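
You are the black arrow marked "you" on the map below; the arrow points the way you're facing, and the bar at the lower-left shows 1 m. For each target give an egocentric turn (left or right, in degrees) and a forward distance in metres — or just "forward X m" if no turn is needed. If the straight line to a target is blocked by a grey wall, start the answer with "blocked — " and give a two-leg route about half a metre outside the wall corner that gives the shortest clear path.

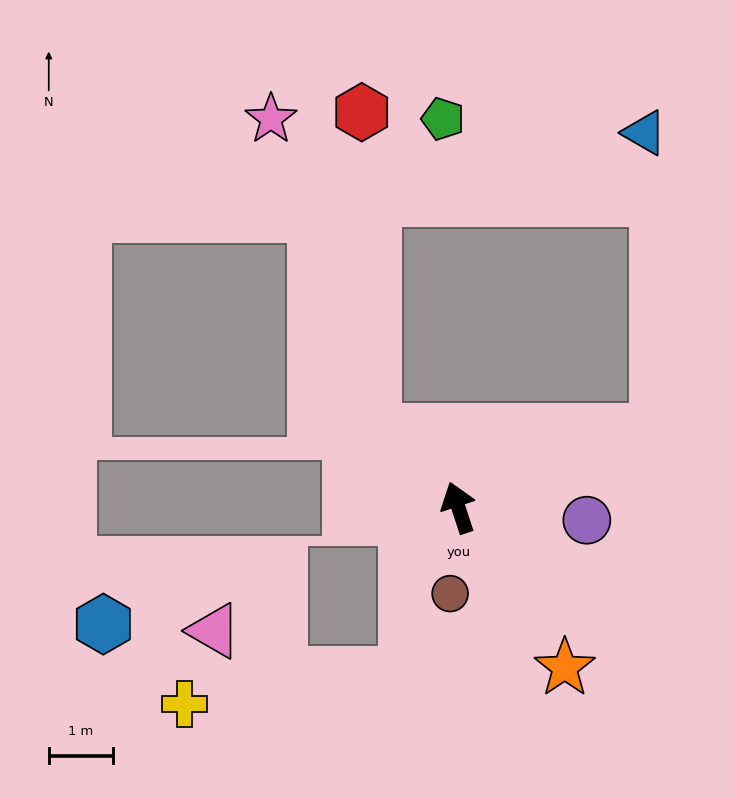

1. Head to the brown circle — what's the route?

turn left 156°, forward 1.4 m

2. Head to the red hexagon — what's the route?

blocked — turn left 30°, forward 1.8 m, then turn right 46°, forward 5.0 m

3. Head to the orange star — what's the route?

turn right 165°, forward 3.0 m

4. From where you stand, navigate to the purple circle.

turn right 114°, forward 2.0 m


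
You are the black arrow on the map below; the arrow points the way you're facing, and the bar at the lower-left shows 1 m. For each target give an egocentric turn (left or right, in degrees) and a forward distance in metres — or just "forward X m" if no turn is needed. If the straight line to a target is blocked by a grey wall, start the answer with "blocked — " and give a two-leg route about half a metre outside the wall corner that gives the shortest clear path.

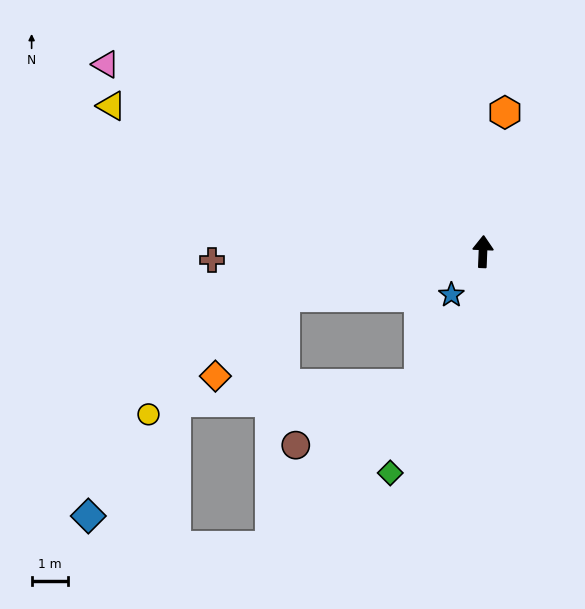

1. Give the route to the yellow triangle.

turn left 71°, forward 11.0 m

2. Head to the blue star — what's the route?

turn left 146°, forward 1.5 m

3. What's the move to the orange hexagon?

turn right 7°, forward 3.9 m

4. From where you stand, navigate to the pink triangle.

turn left 66°, forward 11.6 m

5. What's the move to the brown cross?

turn left 94°, forward 7.5 m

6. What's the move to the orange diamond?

blocked — turn left 105°, forward 5.6 m, then turn left 36°, forward 2.9 m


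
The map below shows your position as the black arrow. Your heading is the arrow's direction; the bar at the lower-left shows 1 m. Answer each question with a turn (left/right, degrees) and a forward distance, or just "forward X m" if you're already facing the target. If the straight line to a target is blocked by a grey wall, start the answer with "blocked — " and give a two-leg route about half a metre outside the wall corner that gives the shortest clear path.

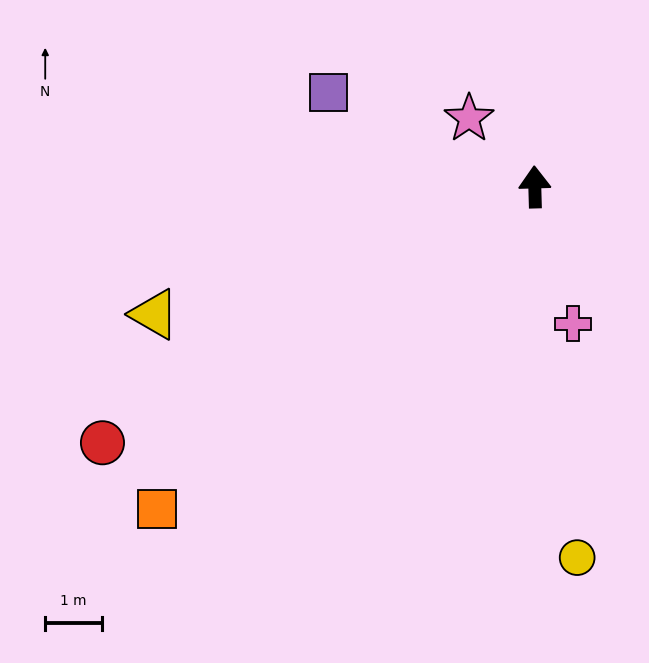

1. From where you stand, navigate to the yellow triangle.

turn left 107°, forward 7.0 m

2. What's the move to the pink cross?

turn right 166°, forward 2.5 m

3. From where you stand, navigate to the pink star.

turn left 42°, forward 1.7 m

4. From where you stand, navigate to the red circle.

turn left 119°, forward 8.8 m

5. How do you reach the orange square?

turn left 129°, forward 8.7 m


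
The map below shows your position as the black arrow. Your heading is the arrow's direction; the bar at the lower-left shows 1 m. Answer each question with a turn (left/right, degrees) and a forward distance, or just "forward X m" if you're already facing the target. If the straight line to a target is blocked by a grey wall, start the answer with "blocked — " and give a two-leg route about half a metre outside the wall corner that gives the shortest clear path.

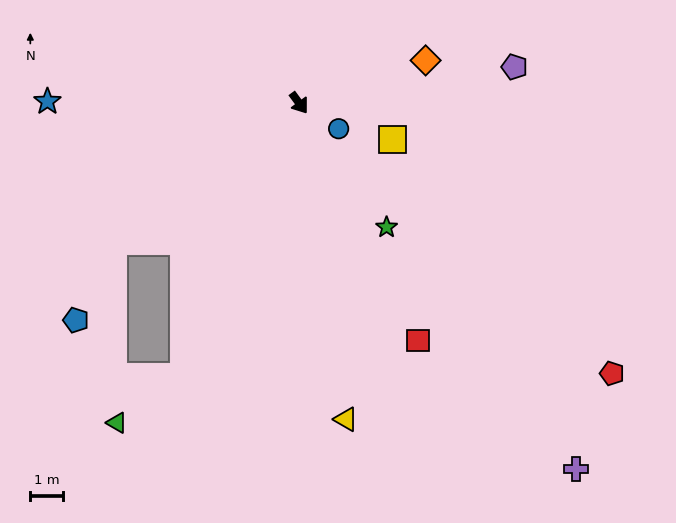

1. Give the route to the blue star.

turn right 127°, forward 7.6 m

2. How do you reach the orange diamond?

turn left 72°, forward 4.1 m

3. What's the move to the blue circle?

turn left 21°, forward 1.4 m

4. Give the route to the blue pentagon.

blocked — turn right 89°, forward 7.0 m, then turn left 27°, forward 2.6 m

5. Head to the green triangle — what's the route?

blocked — turn right 59°, forward 9.0 m, then turn right 33°, forward 2.5 m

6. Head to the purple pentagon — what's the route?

turn left 63°, forward 6.6 m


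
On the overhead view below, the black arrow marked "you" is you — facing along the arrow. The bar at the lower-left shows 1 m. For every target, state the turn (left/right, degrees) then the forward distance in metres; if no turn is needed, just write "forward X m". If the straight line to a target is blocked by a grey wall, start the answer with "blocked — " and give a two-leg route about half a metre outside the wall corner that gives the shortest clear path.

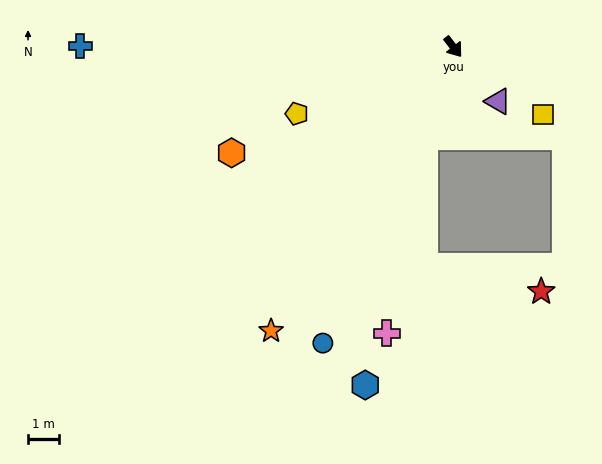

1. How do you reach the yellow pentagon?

turn right 105°, forward 5.5 m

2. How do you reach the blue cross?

turn right 128°, forward 12.1 m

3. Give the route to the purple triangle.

forward 2.3 m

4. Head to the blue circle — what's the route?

turn right 61°, forward 10.5 m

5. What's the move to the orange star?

turn right 70°, forward 10.9 m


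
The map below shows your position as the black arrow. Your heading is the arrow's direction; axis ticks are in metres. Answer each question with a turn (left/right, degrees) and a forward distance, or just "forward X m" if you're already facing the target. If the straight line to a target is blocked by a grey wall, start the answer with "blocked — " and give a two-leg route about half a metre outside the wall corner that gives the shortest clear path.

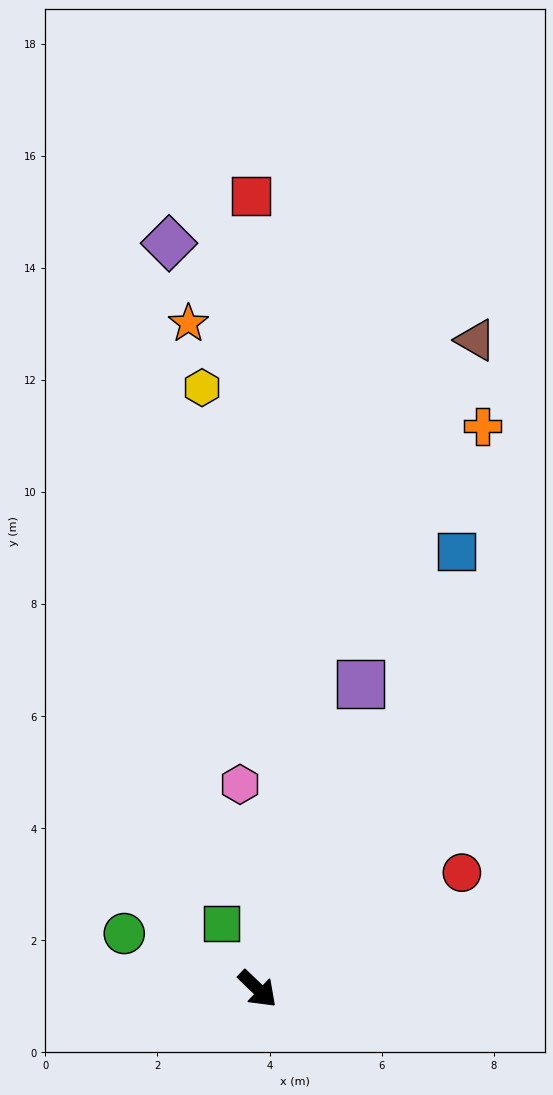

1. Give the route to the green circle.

turn right 159°, forward 2.6 m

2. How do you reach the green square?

turn left 163°, forward 1.3 m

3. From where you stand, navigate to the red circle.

turn left 73°, forward 4.2 m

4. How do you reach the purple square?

turn left 115°, forward 5.7 m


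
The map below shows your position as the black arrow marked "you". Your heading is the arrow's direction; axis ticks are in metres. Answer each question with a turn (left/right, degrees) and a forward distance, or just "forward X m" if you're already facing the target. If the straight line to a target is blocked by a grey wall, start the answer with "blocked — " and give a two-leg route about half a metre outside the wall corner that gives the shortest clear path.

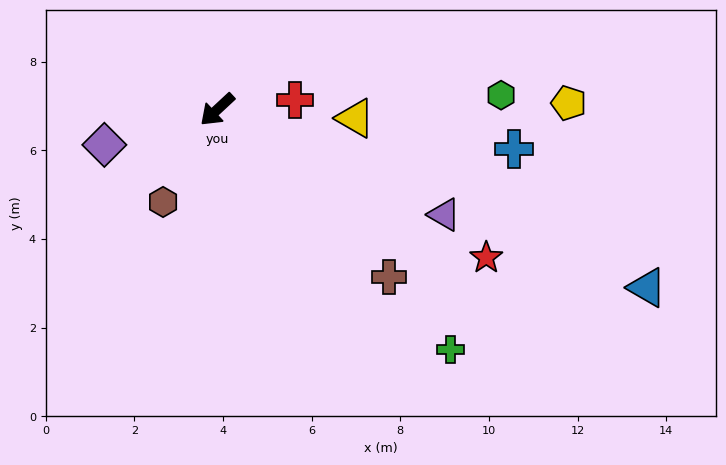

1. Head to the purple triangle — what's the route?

turn left 112°, forward 5.6 m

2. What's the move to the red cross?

turn left 144°, forward 1.8 m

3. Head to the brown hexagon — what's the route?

turn left 17°, forward 2.4 m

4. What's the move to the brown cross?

turn left 93°, forward 5.4 m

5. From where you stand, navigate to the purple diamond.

turn right 26°, forward 2.7 m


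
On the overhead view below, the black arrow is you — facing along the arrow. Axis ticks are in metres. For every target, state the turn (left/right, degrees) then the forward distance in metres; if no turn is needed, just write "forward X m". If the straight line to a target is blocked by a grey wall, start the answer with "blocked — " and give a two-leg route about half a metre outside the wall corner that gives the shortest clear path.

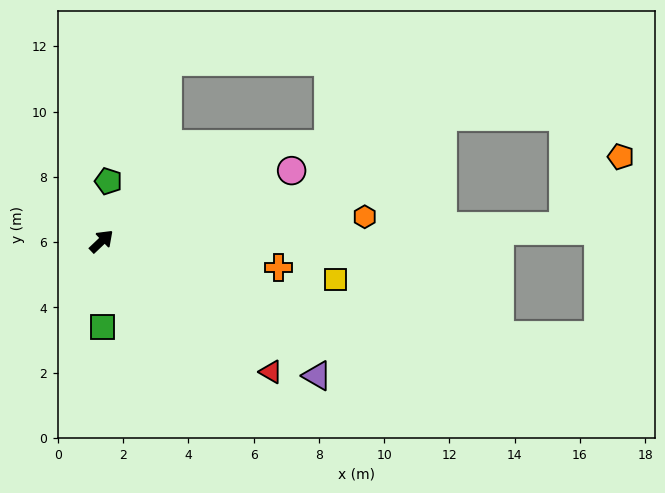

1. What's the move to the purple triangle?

turn right 75°, forward 7.8 m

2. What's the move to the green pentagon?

turn left 40°, forward 1.9 m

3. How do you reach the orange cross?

turn right 52°, forward 5.5 m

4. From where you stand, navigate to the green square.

turn right 133°, forward 2.6 m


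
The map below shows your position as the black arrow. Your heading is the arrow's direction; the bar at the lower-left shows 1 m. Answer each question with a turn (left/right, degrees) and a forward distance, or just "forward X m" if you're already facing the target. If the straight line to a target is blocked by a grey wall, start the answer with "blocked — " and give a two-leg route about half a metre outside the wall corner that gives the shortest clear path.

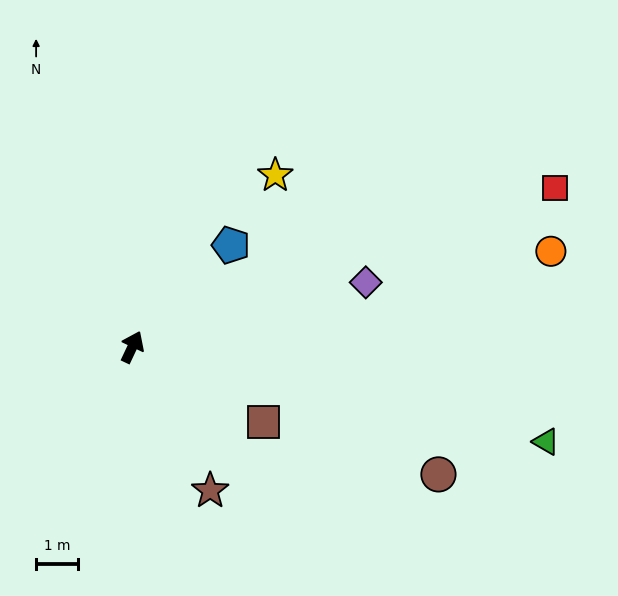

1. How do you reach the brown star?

turn right 126°, forward 3.9 m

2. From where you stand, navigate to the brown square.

turn right 95°, forward 3.6 m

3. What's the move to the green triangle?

turn right 78°, forward 10.1 m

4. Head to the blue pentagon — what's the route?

turn right 19°, forward 3.4 m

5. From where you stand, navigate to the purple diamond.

turn right 49°, forward 5.8 m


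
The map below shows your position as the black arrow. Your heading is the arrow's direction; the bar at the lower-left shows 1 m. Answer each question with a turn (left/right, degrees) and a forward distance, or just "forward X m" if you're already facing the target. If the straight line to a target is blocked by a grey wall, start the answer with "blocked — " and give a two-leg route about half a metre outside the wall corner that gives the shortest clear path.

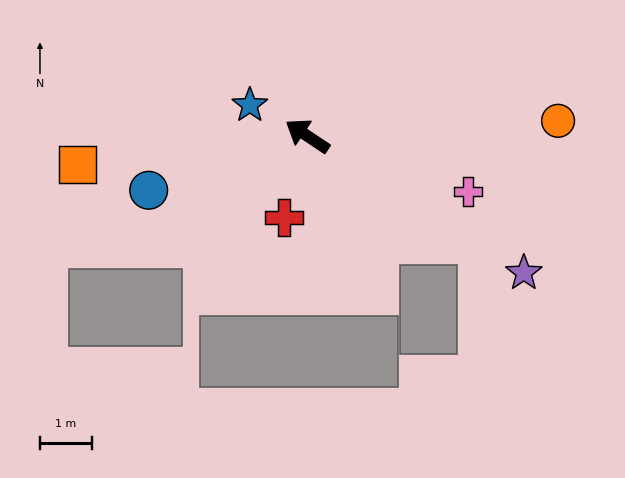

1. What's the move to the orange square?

turn left 41°, forward 4.5 m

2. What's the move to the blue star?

turn left 5°, forward 1.3 m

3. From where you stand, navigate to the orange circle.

turn right 143°, forward 4.8 m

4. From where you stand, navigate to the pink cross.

turn right 165°, forward 3.3 m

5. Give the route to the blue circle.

turn left 53°, forward 3.2 m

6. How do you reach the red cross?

turn left 108°, forward 1.6 m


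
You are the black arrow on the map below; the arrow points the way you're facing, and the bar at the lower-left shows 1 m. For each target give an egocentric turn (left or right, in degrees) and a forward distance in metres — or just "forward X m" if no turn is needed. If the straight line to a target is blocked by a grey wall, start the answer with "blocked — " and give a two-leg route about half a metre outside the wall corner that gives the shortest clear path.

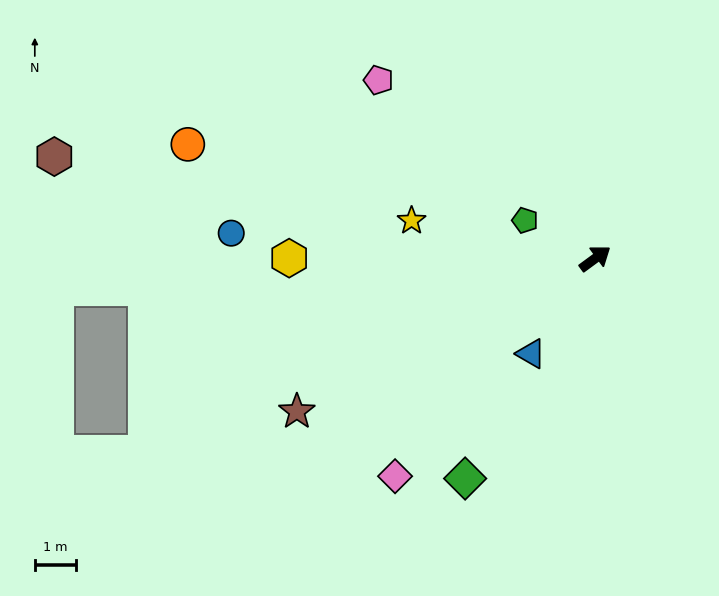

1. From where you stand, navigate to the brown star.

turn left 171°, forward 8.2 m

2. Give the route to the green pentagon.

turn left 115°, forward 1.9 m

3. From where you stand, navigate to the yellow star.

turn left 132°, forward 4.6 m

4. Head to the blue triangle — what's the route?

turn right 160°, forward 2.8 m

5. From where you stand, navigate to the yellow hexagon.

turn left 144°, forward 7.5 m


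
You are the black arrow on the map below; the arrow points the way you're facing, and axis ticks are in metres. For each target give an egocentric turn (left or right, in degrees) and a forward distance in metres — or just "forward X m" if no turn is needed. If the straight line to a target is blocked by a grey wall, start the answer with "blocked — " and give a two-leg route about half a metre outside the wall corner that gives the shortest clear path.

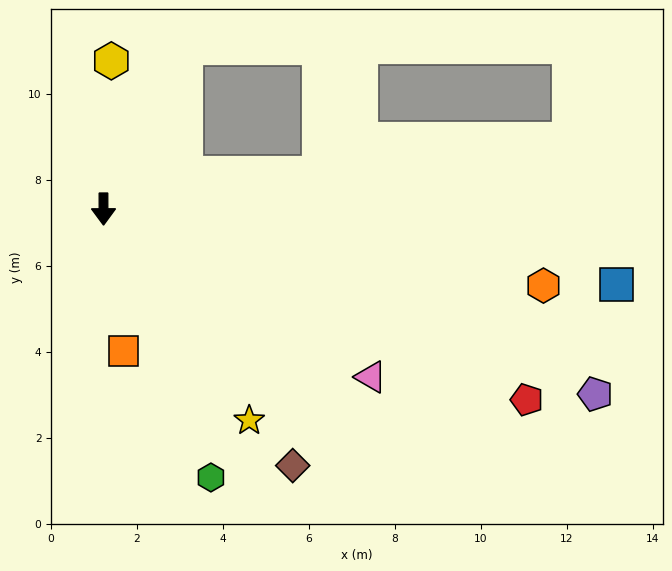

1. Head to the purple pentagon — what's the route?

turn left 69°, forward 12.2 m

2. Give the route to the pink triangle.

turn left 58°, forward 7.3 m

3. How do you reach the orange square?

turn left 8°, forward 3.3 m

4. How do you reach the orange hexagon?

turn left 80°, forward 10.4 m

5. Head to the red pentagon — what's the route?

turn left 66°, forward 10.8 m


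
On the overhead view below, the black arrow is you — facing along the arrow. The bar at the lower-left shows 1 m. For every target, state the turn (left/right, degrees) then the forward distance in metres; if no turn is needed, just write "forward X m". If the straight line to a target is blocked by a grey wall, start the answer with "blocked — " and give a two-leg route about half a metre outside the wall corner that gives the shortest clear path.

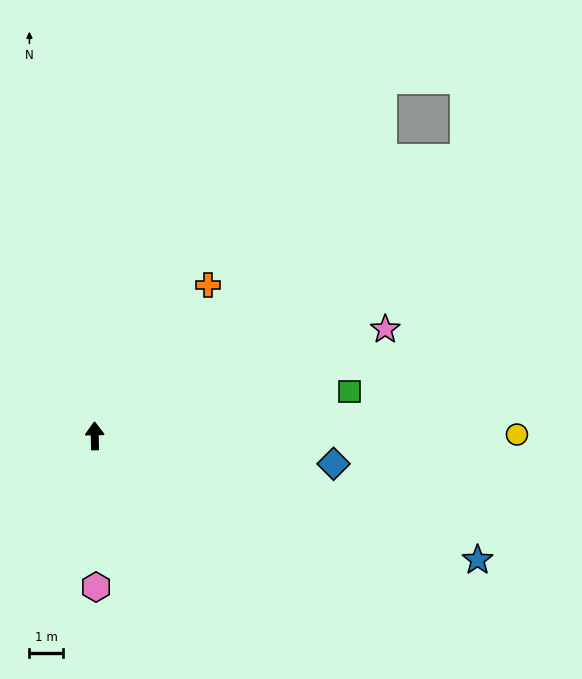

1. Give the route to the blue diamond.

turn right 98°, forward 7.3 m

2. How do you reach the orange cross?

turn right 38°, forward 5.7 m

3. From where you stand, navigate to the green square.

turn right 81°, forward 7.8 m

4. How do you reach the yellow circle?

turn right 91°, forward 12.7 m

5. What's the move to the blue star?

turn right 109°, forward 12.2 m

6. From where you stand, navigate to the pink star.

turn right 71°, forward 9.3 m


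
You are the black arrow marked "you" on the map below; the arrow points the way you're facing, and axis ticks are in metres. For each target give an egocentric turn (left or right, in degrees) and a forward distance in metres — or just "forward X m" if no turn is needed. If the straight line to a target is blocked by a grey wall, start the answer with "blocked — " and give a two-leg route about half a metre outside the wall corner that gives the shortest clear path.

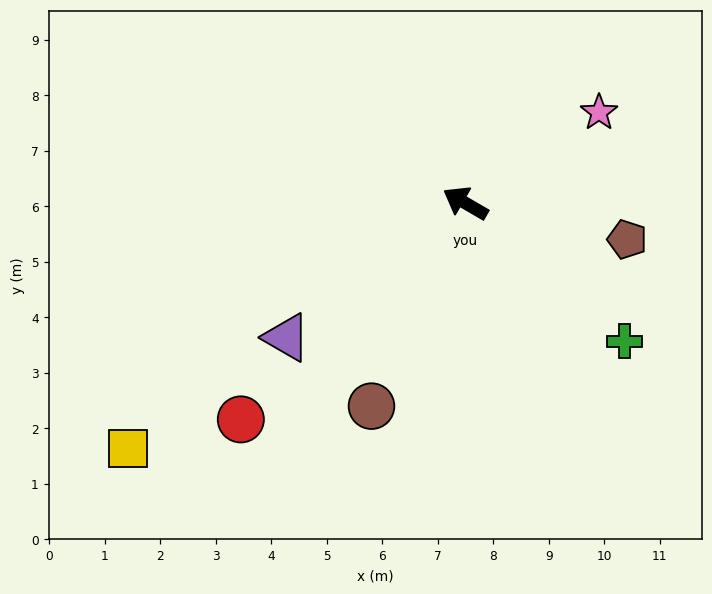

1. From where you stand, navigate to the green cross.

turn left 169°, forward 3.8 m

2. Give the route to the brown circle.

turn left 95°, forward 4.0 m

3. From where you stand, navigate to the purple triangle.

turn left 67°, forward 4.0 m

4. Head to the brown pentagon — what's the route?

turn right 163°, forward 3.0 m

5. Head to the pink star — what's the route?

turn right 116°, forward 2.9 m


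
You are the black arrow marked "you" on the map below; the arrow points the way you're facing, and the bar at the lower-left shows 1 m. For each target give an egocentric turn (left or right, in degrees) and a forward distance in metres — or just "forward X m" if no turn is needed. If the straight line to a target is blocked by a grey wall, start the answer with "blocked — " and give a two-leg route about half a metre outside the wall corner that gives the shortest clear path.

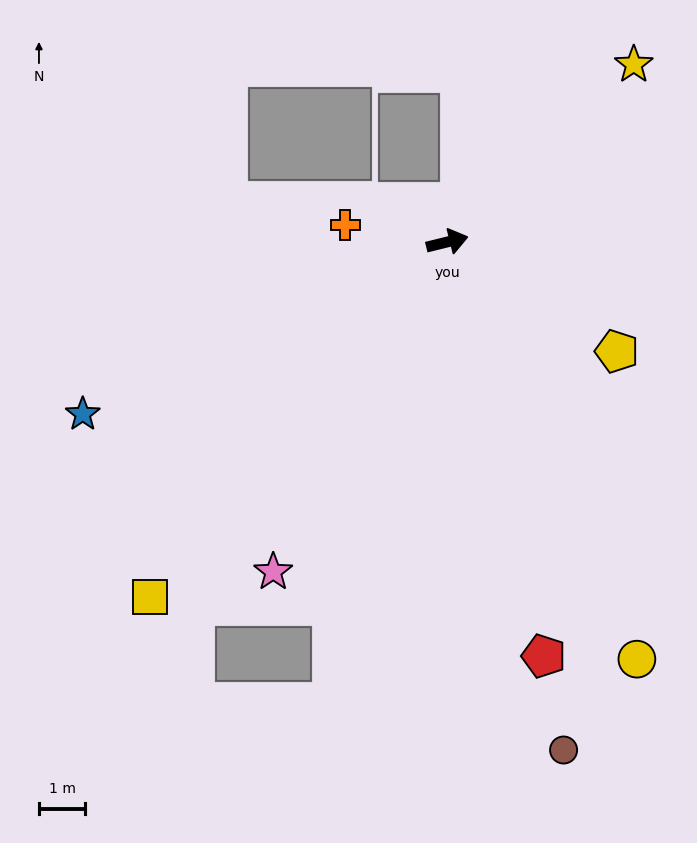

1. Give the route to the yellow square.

turn right 144°, forward 10.0 m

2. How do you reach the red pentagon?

turn right 91°, forward 9.2 m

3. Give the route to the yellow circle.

turn right 79°, forward 9.9 m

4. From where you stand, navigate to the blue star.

turn right 169°, forward 8.7 m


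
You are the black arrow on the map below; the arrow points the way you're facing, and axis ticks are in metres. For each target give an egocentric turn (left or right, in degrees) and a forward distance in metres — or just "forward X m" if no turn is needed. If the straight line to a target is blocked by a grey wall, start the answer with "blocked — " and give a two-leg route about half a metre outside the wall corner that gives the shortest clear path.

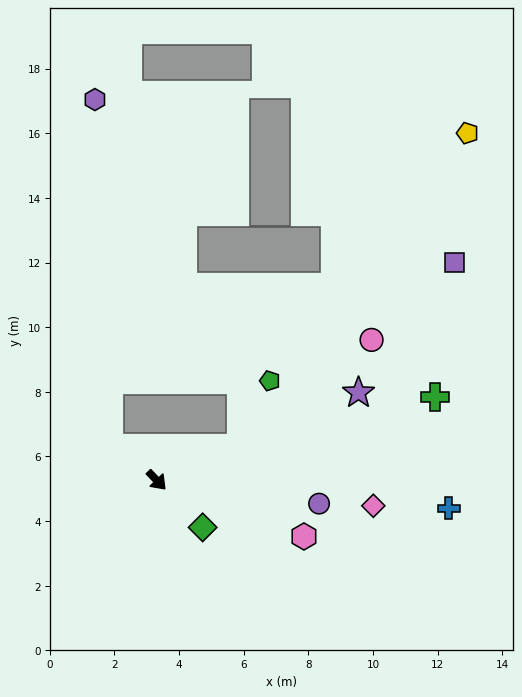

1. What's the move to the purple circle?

turn left 38°, forward 5.1 m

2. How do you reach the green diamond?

forward 2.0 m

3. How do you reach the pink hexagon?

turn left 25°, forward 4.9 m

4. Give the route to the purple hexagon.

blocked — turn right 169°, forward 1.8 m, then turn right 52°, forward 10.8 m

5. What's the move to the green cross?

turn left 63°, forward 9.0 m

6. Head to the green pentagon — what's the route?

blocked — turn left 68°, forward 2.8 m, then turn left 44°, forward 2.2 m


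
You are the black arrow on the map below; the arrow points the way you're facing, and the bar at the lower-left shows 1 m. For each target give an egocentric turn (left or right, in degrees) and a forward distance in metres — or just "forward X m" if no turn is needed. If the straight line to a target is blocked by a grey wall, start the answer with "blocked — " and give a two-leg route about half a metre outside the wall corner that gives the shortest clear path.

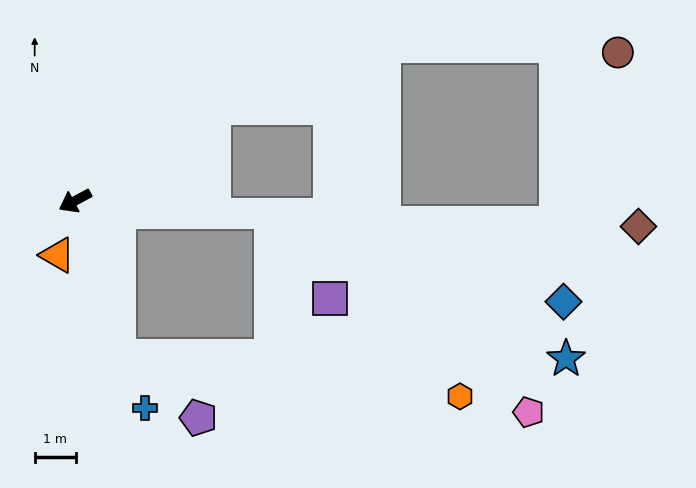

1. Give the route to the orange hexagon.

blocked — turn left 77°, forward 3.9 m, then turn left 68°, forward 8.4 m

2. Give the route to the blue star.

blocked — turn left 77°, forward 3.9 m, then turn left 74°, forward 10.9 m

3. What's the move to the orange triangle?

turn left 44°, forward 1.4 m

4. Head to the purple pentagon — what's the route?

blocked — turn left 77°, forward 3.9 m, then turn left 37°, forward 2.4 m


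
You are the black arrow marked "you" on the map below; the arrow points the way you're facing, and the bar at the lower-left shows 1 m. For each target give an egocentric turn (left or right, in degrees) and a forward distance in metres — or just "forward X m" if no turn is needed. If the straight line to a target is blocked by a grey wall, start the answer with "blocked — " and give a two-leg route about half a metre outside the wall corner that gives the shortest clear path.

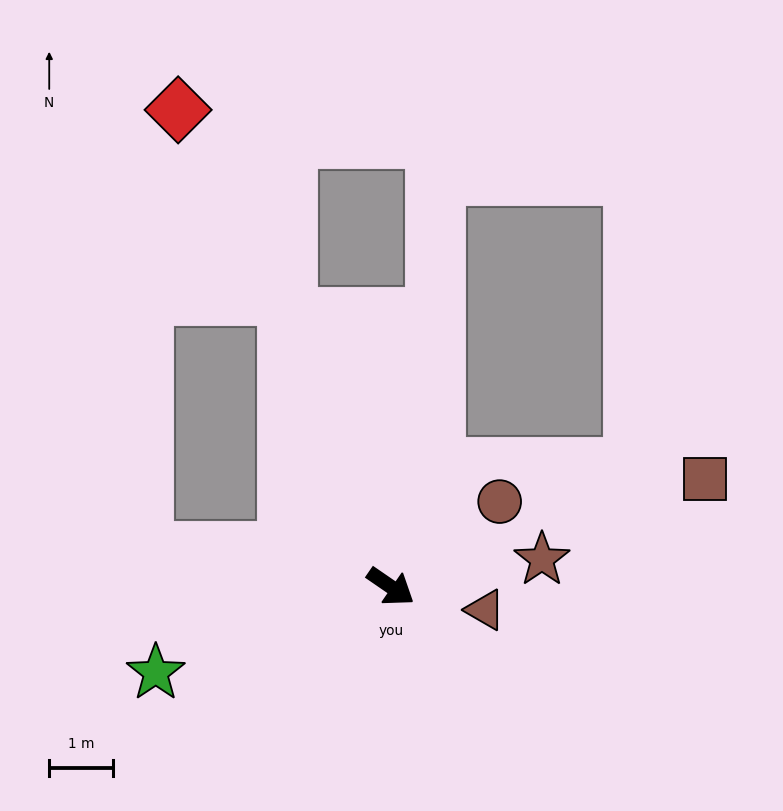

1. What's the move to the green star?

turn right 125°, forward 3.9 m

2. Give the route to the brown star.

turn left 45°, forward 2.4 m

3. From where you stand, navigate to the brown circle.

turn left 73°, forward 2.2 m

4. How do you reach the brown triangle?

turn left 21°, forward 1.5 m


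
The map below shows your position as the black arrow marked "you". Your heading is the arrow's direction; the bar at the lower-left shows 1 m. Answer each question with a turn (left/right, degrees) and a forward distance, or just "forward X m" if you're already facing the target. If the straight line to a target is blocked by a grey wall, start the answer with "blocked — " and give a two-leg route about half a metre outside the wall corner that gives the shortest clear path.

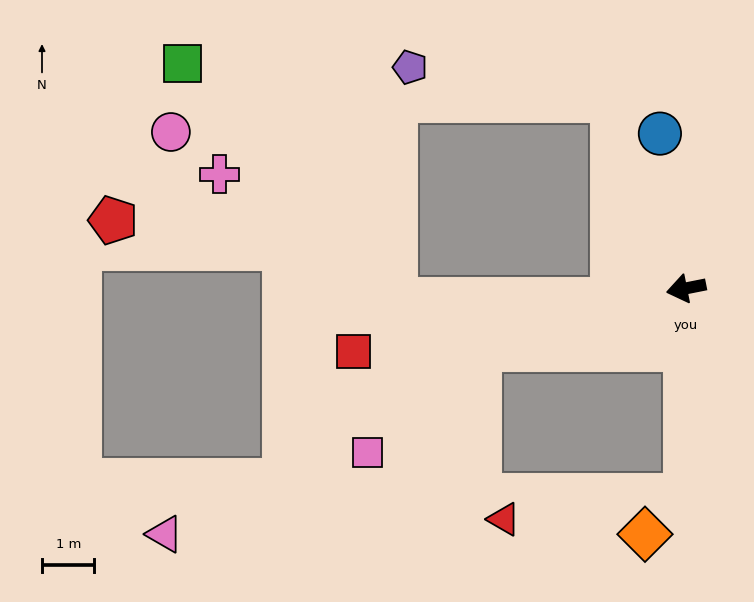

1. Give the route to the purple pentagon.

blocked — turn right 80°, forward 3.9 m, then turn left 59°, forward 3.9 m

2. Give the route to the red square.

forward 6.5 m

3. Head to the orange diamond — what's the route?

blocked — turn left 79°, forward 4.0 m, then turn right 47°, forward 1.1 m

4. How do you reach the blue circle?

turn right 92°, forward 3.0 m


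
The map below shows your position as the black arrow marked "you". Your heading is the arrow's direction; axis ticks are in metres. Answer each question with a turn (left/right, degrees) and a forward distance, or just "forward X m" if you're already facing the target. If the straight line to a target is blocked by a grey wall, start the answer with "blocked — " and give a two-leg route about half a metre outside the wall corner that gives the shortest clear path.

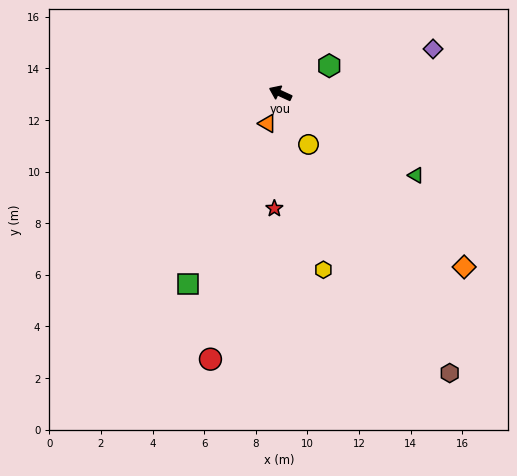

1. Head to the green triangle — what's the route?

turn left 174°, forward 6.1 m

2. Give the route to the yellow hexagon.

turn left 128°, forward 7.0 m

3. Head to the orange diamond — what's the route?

turn left 161°, forward 9.8 m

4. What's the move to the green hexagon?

turn right 126°, forward 2.2 m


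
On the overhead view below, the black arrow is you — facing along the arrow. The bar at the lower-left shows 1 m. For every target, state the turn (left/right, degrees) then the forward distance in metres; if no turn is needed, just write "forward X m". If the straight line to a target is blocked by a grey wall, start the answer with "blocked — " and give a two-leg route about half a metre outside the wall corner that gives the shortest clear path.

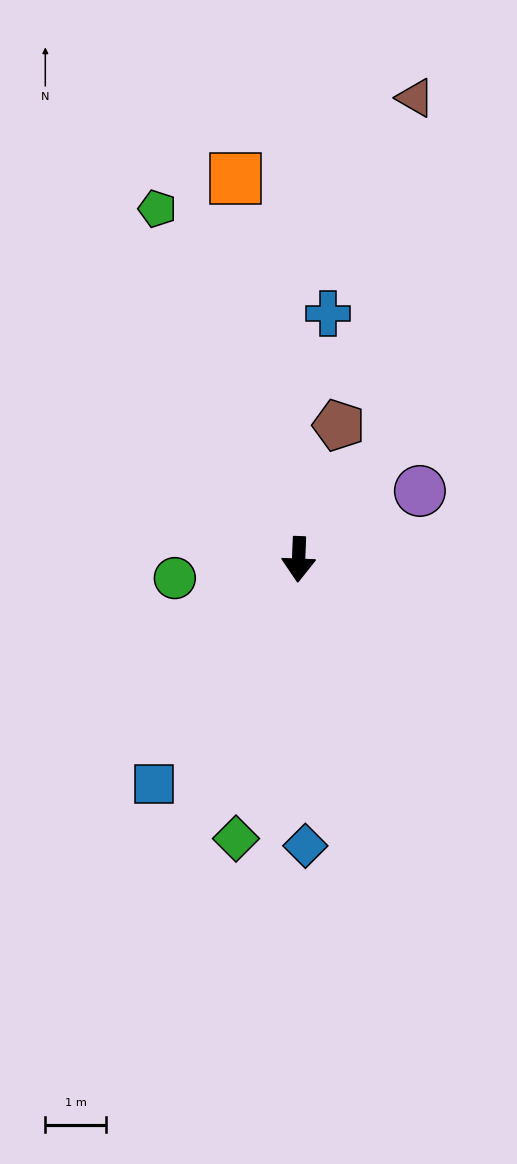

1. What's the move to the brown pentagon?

turn left 166°, forward 2.3 m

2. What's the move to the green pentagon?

turn right 156°, forward 6.3 m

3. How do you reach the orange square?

turn right 168°, forward 6.4 m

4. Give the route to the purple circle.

turn left 122°, forward 2.3 m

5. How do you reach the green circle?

turn right 79°, forward 2.1 m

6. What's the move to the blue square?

turn right 31°, forward 4.4 m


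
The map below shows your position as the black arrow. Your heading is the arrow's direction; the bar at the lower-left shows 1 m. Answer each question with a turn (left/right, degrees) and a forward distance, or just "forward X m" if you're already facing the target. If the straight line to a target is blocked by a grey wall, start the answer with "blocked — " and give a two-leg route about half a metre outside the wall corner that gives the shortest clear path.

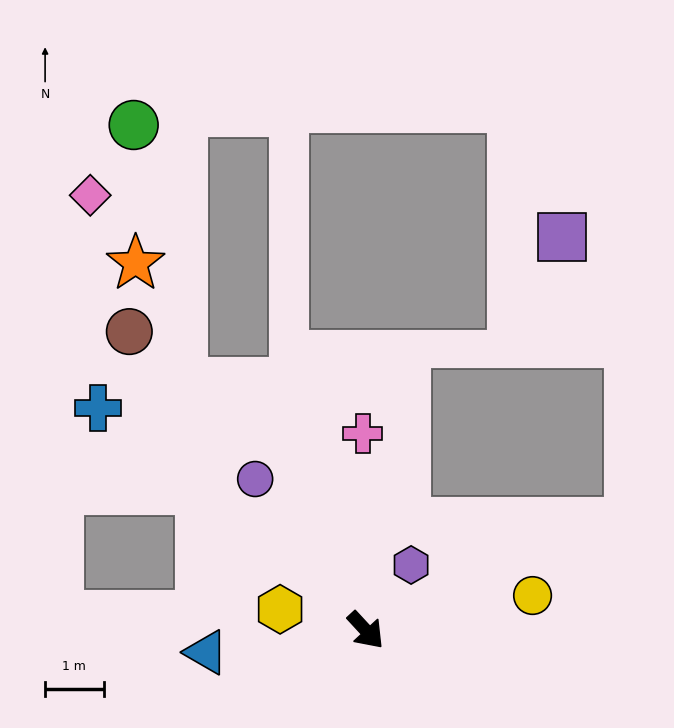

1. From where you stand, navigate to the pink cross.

turn left 138°, forward 3.4 m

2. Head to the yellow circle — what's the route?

turn left 59°, forward 2.9 m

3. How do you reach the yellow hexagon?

turn right 147°, forward 1.5 m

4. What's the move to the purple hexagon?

turn left 103°, forward 1.4 m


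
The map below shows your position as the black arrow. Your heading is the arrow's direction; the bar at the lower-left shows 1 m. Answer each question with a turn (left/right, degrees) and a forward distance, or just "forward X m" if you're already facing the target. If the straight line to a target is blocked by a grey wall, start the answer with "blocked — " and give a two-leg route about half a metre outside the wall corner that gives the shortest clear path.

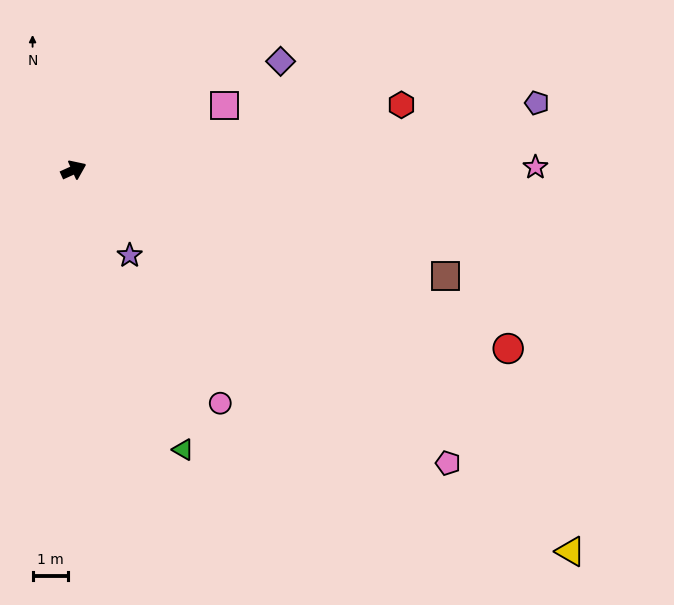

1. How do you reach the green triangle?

turn right 93°, forward 8.4 m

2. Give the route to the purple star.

turn right 81°, forward 2.9 m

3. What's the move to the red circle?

turn right 47°, forward 13.1 m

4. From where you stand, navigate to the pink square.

forward 4.6 m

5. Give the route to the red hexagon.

turn right 13°, forward 9.3 m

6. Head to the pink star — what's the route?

turn right 24°, forward 12.9 m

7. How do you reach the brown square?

turn right 40°, forward 10.8 m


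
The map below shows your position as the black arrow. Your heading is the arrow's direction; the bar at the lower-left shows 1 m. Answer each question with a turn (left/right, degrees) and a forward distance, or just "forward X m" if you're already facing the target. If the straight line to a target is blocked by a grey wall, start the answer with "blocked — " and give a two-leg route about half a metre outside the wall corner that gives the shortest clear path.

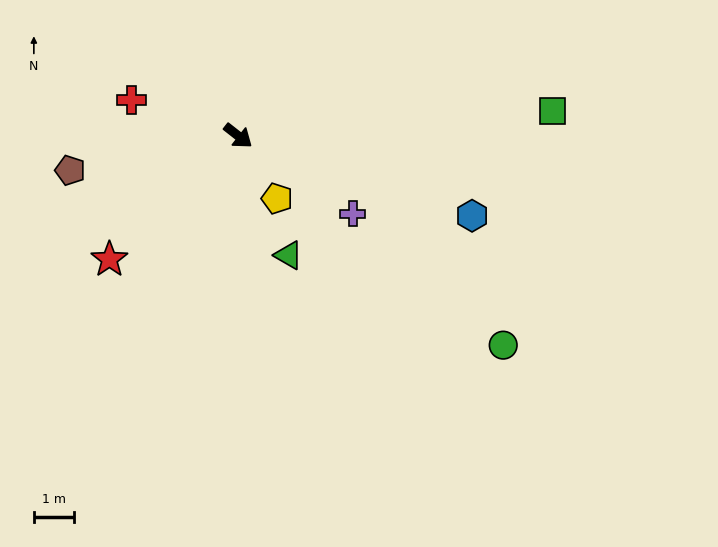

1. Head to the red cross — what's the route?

turn right 160°, forward 2.8 m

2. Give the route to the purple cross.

turn left 4°, forward 3.5 m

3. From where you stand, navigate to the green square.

turn left 43°, forward 7.9 m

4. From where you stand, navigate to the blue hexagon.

turn left 19°, forward 6.2 m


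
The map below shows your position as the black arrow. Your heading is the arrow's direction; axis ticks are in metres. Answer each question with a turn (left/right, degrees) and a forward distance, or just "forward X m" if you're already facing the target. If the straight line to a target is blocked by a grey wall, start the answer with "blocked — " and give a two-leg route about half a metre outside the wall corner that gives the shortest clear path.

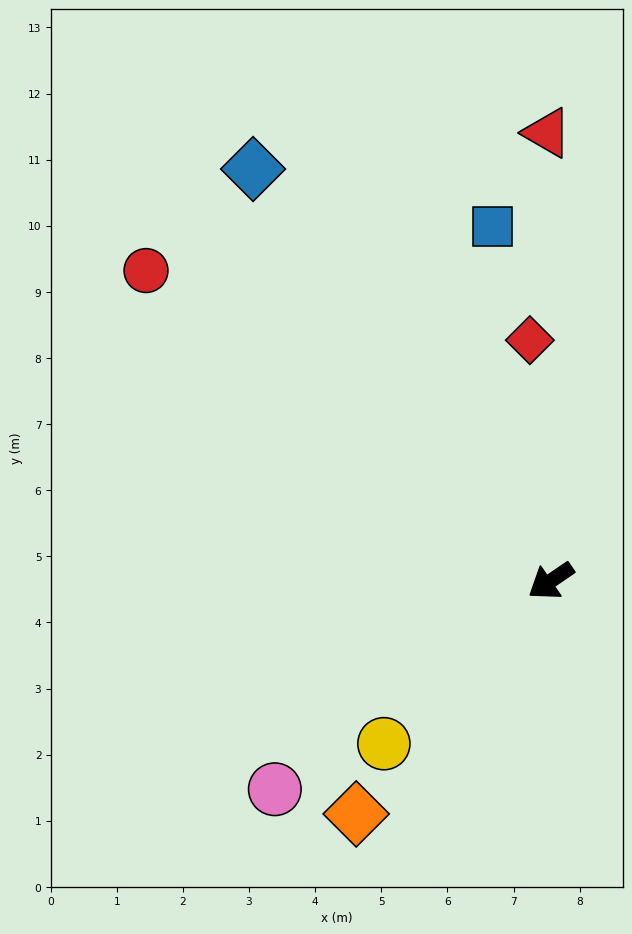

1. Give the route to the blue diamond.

turn right 89°, forward 7.7 m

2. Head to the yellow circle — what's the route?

turn left 10°, forward 3.5 m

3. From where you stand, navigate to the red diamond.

turn right 119°, forward 3.7 m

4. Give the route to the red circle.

turn right 72°, forward 7.7 m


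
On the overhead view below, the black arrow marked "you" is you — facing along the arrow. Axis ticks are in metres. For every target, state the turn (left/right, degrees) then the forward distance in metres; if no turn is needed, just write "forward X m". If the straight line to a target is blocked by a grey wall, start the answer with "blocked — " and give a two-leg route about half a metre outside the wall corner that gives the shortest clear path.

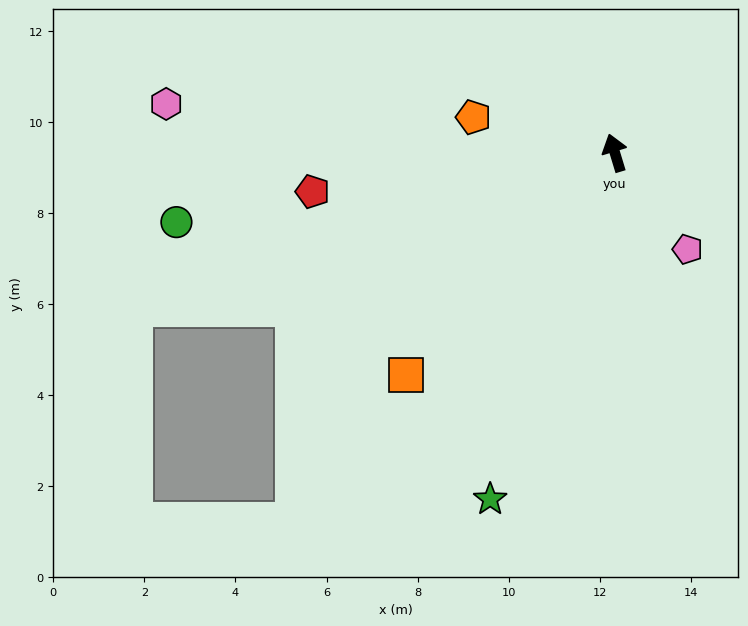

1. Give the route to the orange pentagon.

turn left 59°, forward 3.2 m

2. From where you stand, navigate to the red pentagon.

turn left 80°, forward 6.7 m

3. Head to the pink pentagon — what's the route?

turn right 160°, forward 2.7 m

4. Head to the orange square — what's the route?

turn left 120°, forward 6.7 m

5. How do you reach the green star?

turn left 143°, forward 8.1 m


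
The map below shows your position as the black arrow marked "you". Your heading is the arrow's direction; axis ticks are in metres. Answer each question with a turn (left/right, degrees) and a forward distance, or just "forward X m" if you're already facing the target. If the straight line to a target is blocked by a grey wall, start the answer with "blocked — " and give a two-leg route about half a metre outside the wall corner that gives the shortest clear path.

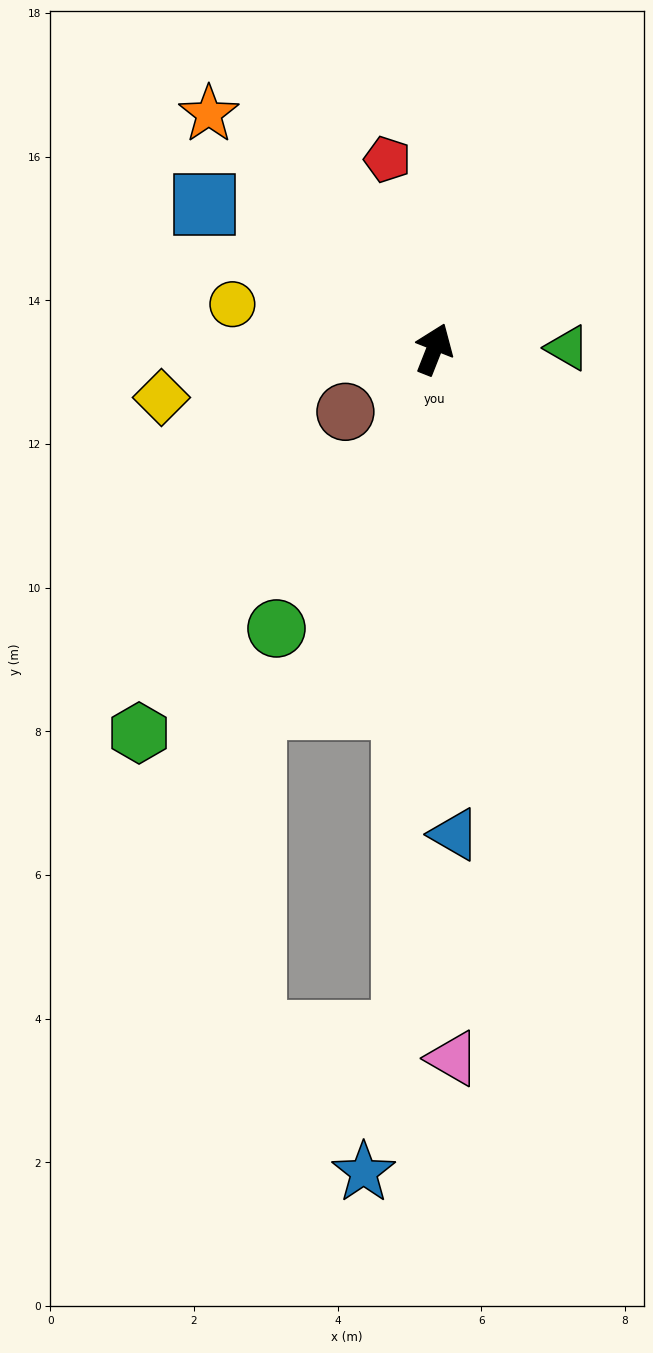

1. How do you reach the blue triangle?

turn right 156°, forward 6.8 m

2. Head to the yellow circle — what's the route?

turn left 99°, forward 2.9 m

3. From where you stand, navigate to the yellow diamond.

turn left 122°, forward 3.9 m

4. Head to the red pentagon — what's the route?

turn left 35°, forward 2.7 m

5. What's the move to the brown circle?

turn left 147°, forward 1.5 m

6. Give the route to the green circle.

turn left 172°, forward 4.5 m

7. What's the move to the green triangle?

turn right 68°, forward 1.9 m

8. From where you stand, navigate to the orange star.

turn left 65°, forward 4.5 m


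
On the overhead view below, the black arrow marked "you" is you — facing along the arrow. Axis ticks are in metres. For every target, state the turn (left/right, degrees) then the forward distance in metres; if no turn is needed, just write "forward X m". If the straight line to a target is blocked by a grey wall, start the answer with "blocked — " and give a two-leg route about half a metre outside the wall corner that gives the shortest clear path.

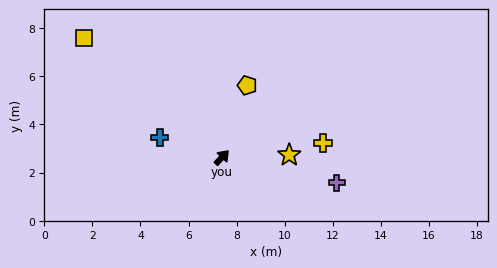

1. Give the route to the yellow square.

turn left 93°, forward 7.6 m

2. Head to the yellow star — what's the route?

turn right 45°, forward 2.8 m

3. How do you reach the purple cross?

turn right 59°, forward 4.9 m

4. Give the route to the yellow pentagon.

turn left 24°, forward 3.2 m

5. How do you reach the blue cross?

turn left 116°, forward 2.7 m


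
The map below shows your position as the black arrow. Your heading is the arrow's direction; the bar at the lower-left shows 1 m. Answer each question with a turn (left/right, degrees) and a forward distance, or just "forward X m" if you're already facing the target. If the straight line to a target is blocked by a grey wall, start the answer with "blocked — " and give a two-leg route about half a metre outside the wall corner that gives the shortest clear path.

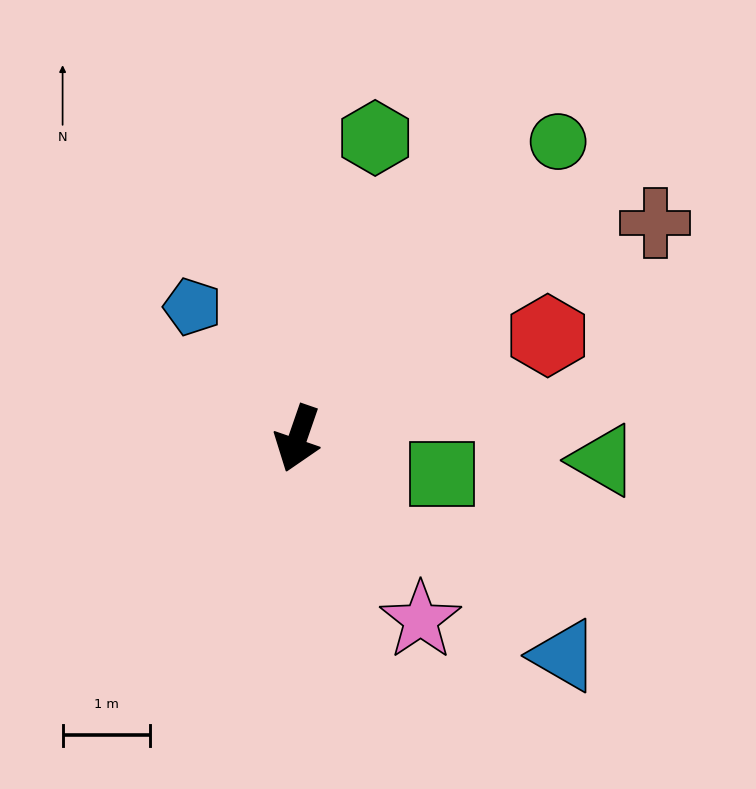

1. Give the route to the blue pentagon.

turn right 122°, forward 1.9 m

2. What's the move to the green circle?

turn left 158°, forward 4.5 m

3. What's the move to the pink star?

turn left 53°, forward 2.5 m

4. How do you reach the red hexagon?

turn left 131°, forward 3.1 m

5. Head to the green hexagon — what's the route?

turn right 175°, forward 3.6 m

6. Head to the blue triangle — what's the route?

turn left 70°, forward 3.9 m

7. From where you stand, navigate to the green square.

turn left 95°, forward 1.7 m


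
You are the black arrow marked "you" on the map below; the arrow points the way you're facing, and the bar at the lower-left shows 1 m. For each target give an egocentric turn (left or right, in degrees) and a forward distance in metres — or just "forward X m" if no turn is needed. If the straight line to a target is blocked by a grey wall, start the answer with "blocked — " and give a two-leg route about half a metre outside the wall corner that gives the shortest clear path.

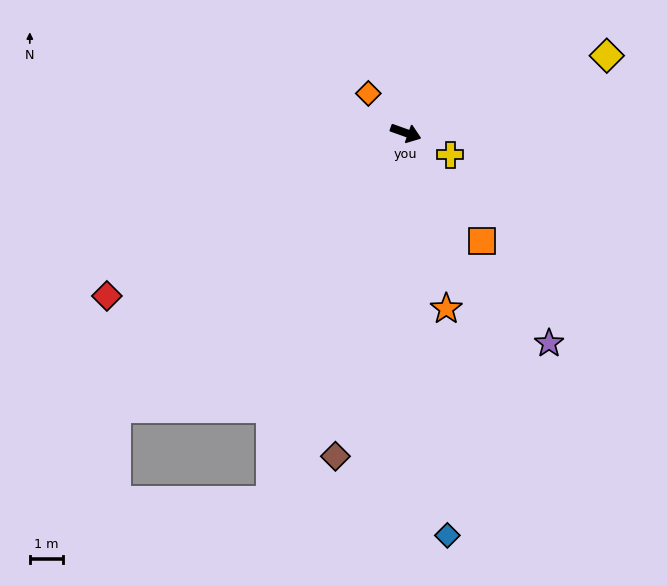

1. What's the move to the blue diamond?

turn right 64°, forward 12.4 m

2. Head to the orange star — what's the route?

turn right 57°, forward 5.5 m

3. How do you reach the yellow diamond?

turn left 41°, forward 6.6 m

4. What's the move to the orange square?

turn right 35°, forward 4.1 m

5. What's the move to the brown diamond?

turn right 83°, forward 10.1 m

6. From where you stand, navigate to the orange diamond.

turn left 153°, forward 1.7 m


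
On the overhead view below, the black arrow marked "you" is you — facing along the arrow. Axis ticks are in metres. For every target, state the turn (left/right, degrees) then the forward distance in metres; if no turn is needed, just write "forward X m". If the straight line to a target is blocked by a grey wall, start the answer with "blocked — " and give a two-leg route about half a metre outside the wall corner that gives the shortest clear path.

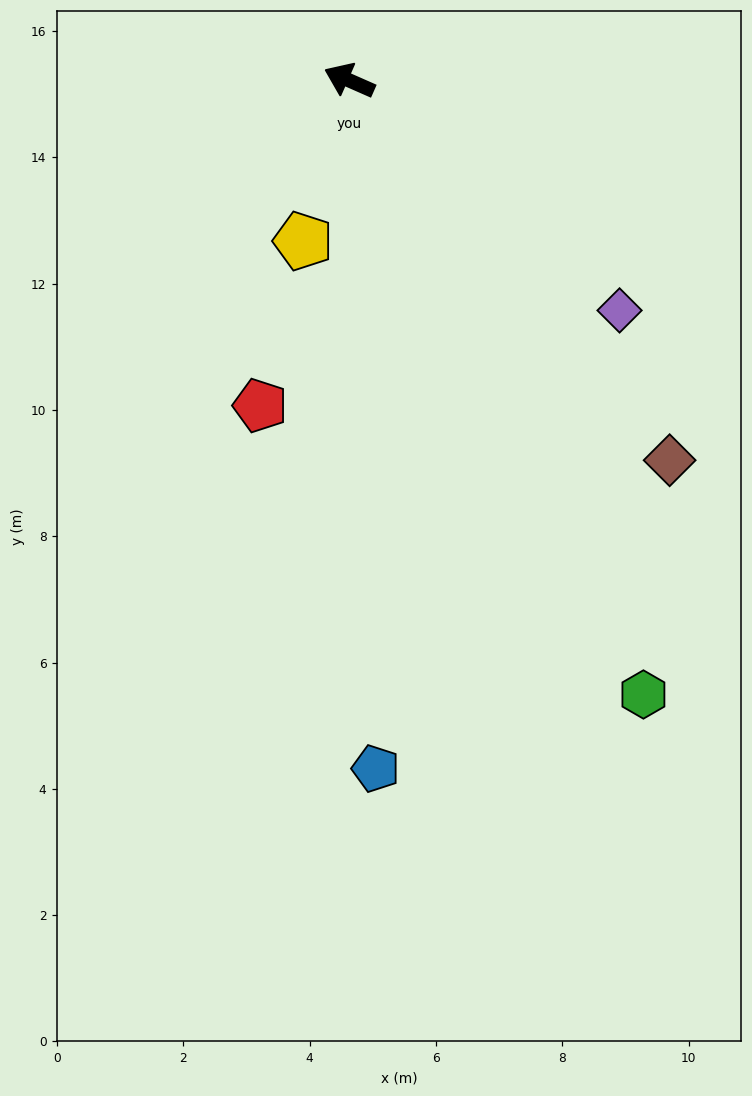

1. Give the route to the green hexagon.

turn left 139°, forward 10.8 m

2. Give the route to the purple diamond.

turn left 163°, forward 5.6 m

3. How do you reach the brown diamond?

turn left 154°, forward 7.9 m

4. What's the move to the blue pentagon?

turn left 116°, forward 10.9 m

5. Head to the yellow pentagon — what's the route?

turn left 98°, forward 2.6 m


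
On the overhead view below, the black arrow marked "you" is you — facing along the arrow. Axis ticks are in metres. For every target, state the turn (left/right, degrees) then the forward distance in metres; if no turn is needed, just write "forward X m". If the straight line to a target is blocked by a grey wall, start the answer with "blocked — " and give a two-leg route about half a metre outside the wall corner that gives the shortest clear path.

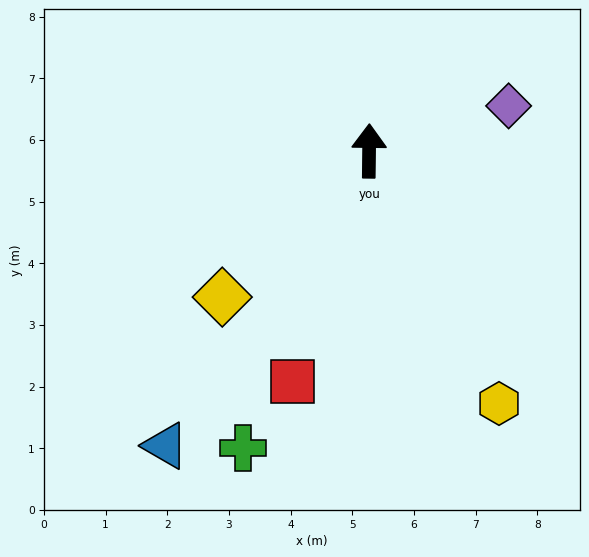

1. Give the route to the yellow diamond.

turn left 136°, forward 3.4 m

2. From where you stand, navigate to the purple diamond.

turn right 71°, forward 2.4 m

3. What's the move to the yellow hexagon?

turn right 152°, forward 4.6 m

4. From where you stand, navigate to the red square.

turn left 162°, forward 3.9 m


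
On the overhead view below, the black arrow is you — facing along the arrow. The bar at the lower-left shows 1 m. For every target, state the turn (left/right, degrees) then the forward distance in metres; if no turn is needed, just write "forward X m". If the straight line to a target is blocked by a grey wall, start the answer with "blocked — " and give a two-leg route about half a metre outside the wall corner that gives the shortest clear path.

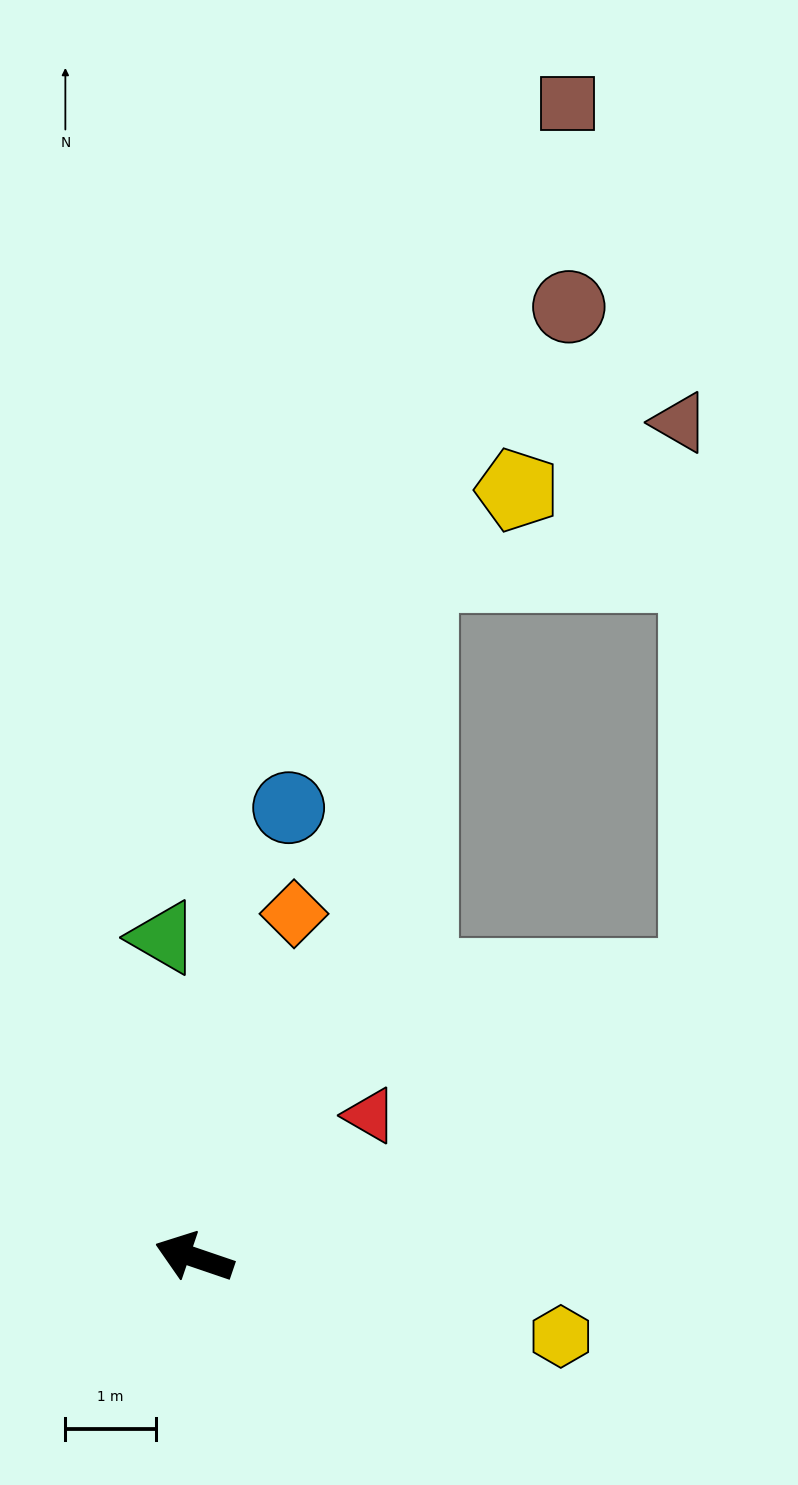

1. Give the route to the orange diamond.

turn right 87°, forward 3.9 m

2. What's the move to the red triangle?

turn right 122°, forward 2.5 m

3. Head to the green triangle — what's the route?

turn right 66°, forward 3.5 m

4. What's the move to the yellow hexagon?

turn right 173°, forward 4.1 m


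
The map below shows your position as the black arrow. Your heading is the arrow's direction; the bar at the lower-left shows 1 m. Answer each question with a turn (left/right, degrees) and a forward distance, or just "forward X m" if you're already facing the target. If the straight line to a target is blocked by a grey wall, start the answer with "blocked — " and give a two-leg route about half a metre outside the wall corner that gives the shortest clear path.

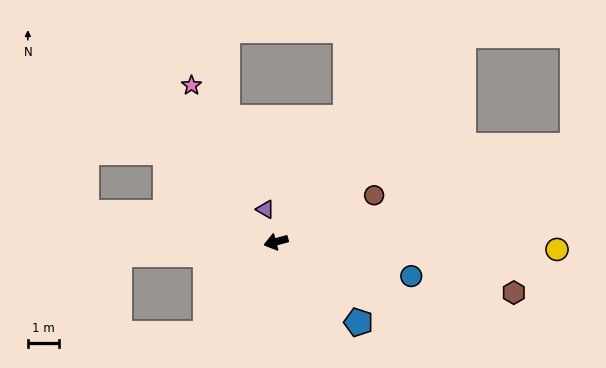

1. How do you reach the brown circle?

turn right 170°, forward 3.5 m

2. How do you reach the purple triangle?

turn right 87°, forward 1.1 m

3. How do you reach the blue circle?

turn left 151°, forward 4.5 m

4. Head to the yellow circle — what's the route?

turn left 163°, forward 9.1 m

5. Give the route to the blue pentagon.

turn left 121°, forward 3.7 m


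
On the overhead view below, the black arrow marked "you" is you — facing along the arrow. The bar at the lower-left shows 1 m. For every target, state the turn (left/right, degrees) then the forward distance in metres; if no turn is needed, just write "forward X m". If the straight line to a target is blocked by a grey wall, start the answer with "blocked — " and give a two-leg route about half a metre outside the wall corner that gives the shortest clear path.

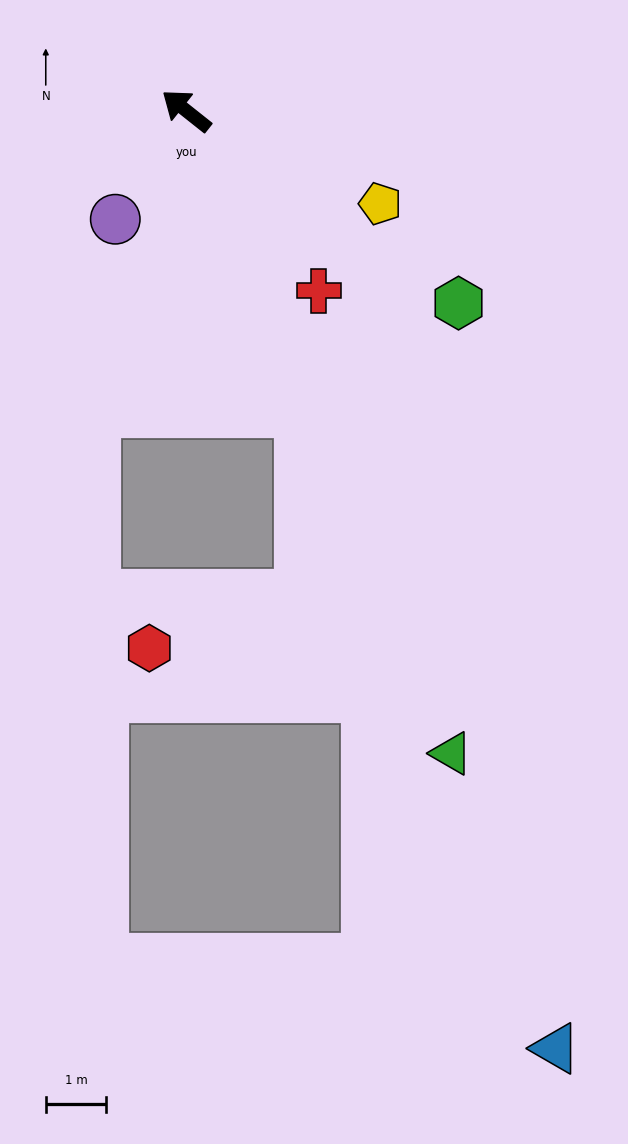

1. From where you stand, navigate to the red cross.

turn left 165°, forward 3.7 m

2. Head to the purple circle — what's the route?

turn left 95°, forward 2.1 m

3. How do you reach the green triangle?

turn left 151°, forward 11.5 m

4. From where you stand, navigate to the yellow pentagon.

turn right 167°, forward 3.6 m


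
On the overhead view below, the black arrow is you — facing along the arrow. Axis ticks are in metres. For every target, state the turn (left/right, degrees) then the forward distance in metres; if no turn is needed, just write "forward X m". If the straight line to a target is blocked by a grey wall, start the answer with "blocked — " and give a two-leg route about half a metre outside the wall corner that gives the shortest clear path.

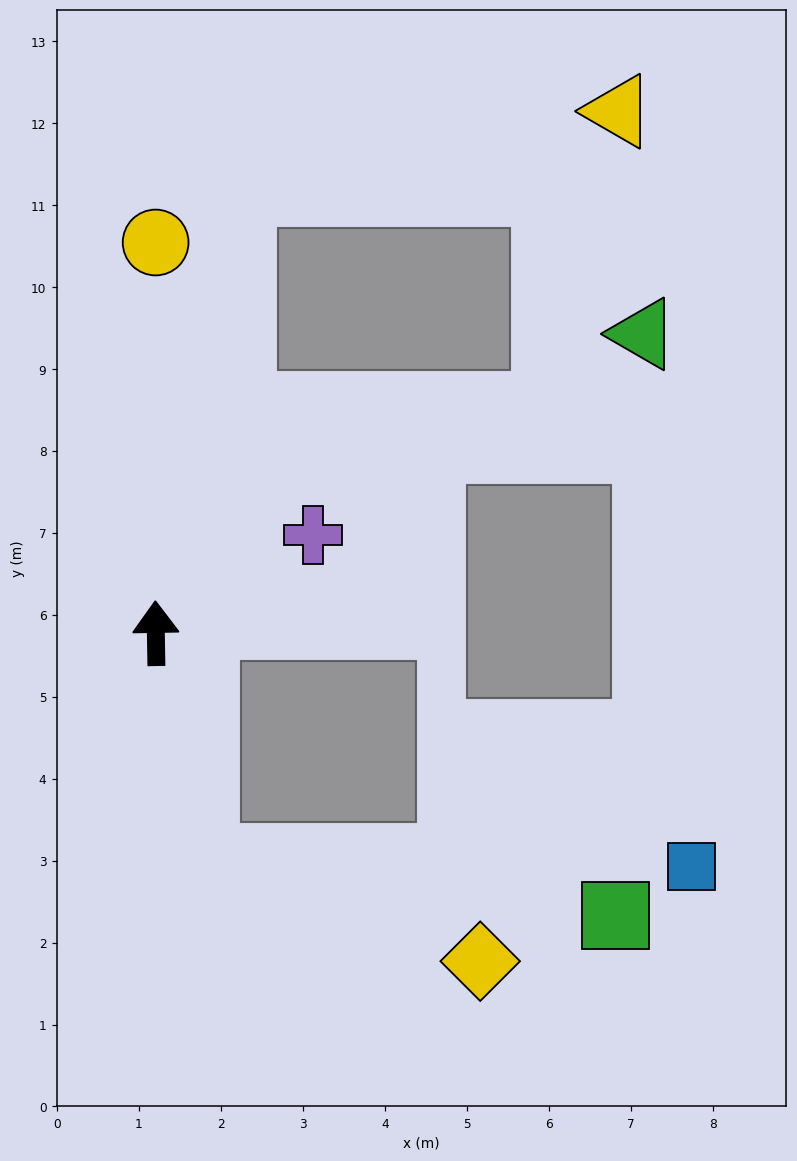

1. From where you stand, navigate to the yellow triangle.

blocked — turn right 12°, forward 5.5 m, then turn right 67°, forward 4.7 m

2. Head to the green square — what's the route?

blocked — turn right 169°, forward 2.8 m, then turn left 70°, forward 5.1 m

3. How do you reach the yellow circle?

forward 4.8 m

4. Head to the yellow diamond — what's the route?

blocked — turn right 169°, forward 2.8 m, then turn left 58°, forward 3.6 m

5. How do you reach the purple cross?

turn right 59°, forward 2.3 m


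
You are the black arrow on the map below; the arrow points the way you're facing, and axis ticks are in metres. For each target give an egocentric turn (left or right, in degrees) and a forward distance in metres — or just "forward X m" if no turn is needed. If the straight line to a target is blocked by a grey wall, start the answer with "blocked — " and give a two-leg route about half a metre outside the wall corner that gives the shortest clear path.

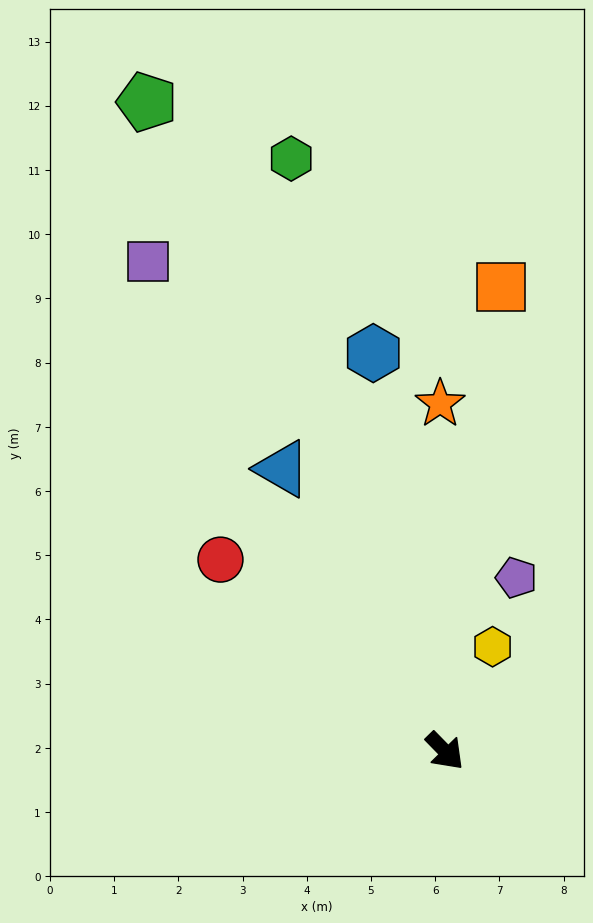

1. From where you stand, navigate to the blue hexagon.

turn left 146°, forward 6.3 m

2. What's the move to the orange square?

turn left 129°, forward 7.3 m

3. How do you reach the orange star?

turn left 136°, forward 5.4 m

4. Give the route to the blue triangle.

turn left 166°, forward 5.1 m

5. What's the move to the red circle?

turn right 175°, forward 4.6 m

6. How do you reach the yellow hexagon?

turn left 111°, forward 1.8 m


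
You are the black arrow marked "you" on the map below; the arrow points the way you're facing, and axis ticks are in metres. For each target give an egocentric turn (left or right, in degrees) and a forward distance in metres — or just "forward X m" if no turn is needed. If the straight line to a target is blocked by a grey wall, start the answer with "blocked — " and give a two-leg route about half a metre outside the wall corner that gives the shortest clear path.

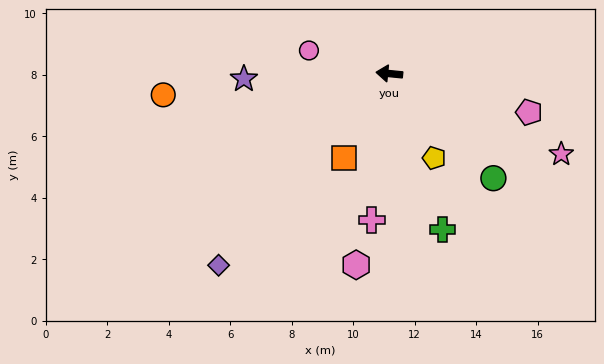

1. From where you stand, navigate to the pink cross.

turn left 89°, forward 4.8 m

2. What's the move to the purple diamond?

turn left 54°, forward 8.4 m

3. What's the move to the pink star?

turn left 161°, forward 6.2 m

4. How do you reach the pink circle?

turn right 10°, forward 2.7 m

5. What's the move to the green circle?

turn left 140°, forward 4.8 m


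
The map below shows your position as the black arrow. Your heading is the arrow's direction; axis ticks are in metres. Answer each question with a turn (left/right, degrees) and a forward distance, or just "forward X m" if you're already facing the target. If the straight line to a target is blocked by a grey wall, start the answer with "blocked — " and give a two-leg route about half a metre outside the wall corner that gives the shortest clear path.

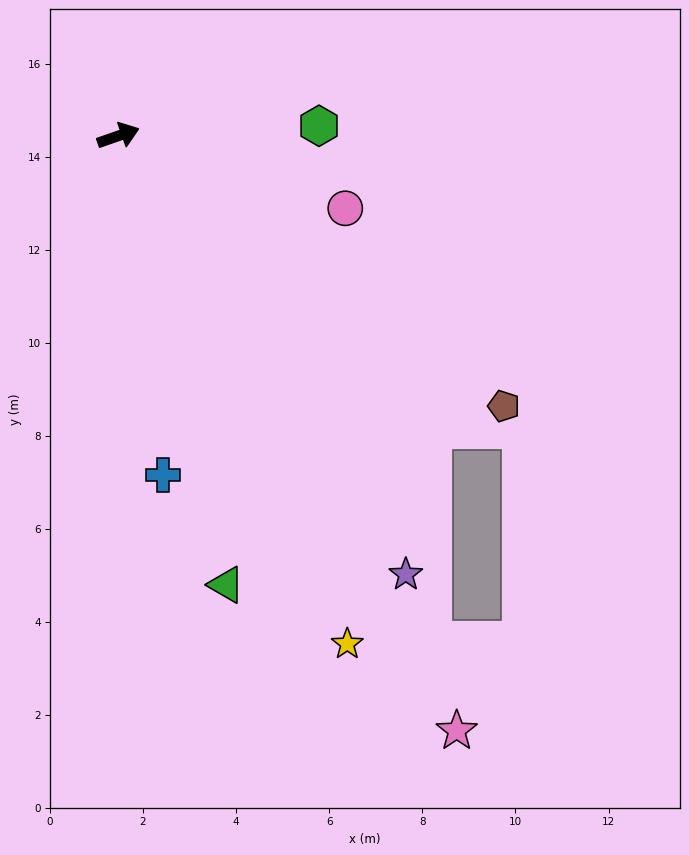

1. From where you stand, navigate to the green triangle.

turn right 96°, forward 9.9 m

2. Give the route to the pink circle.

turn right 37°, forward 5.1 m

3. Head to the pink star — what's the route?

turn right 80°, forward 14.7 m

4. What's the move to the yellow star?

turn right 85°, forward 12.0 m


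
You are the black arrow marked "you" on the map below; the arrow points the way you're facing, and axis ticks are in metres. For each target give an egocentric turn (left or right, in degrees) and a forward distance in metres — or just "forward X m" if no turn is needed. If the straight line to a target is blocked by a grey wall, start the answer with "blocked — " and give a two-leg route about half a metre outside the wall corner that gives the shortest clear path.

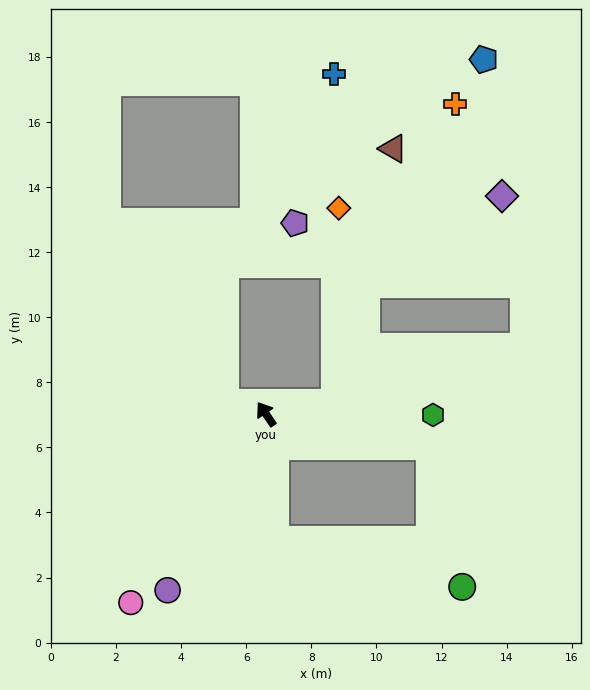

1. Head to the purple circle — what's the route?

turn left 117°, forward 6.2 m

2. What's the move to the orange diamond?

blocked — turn right 114°, forward 2.1 m, then turn left 79°, forward 6.0 m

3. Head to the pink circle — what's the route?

turn left 110°, forward 7.1 m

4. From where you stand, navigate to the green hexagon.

turn right 125°, forward 5.1 m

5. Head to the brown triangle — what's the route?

blocked — turn right 114°, forward 2.1 m, then turn left 67°, forward 8.0 m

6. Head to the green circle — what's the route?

blocked — turn right 135°, forward 5.1 m, then turn right 66°, forward 4.4 m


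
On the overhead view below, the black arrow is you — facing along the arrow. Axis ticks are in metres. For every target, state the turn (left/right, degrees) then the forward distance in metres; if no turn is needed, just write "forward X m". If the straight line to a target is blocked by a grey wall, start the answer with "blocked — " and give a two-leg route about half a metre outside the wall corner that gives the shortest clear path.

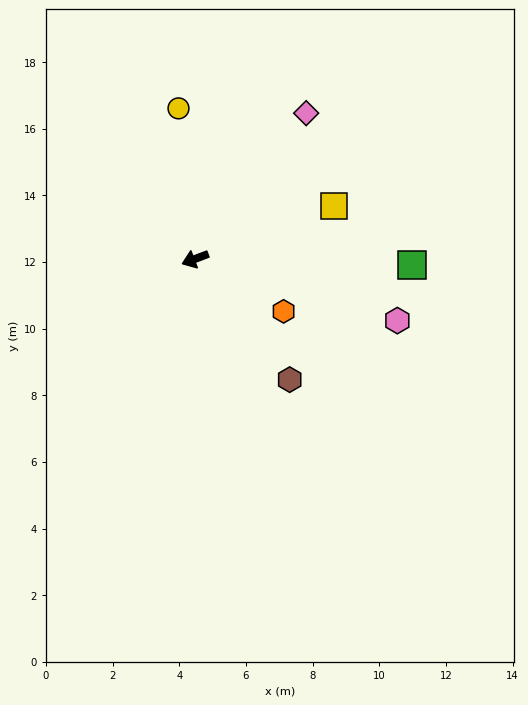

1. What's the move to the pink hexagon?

turn left 142°, forward 6.3 m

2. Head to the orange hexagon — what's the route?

turn left 129°, forward 3.1 m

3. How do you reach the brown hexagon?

turn left 107°, forward 4.6 m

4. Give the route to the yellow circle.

turn right 104°, forward 4.5 m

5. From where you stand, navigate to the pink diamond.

turn right 148°, forward 5.5 m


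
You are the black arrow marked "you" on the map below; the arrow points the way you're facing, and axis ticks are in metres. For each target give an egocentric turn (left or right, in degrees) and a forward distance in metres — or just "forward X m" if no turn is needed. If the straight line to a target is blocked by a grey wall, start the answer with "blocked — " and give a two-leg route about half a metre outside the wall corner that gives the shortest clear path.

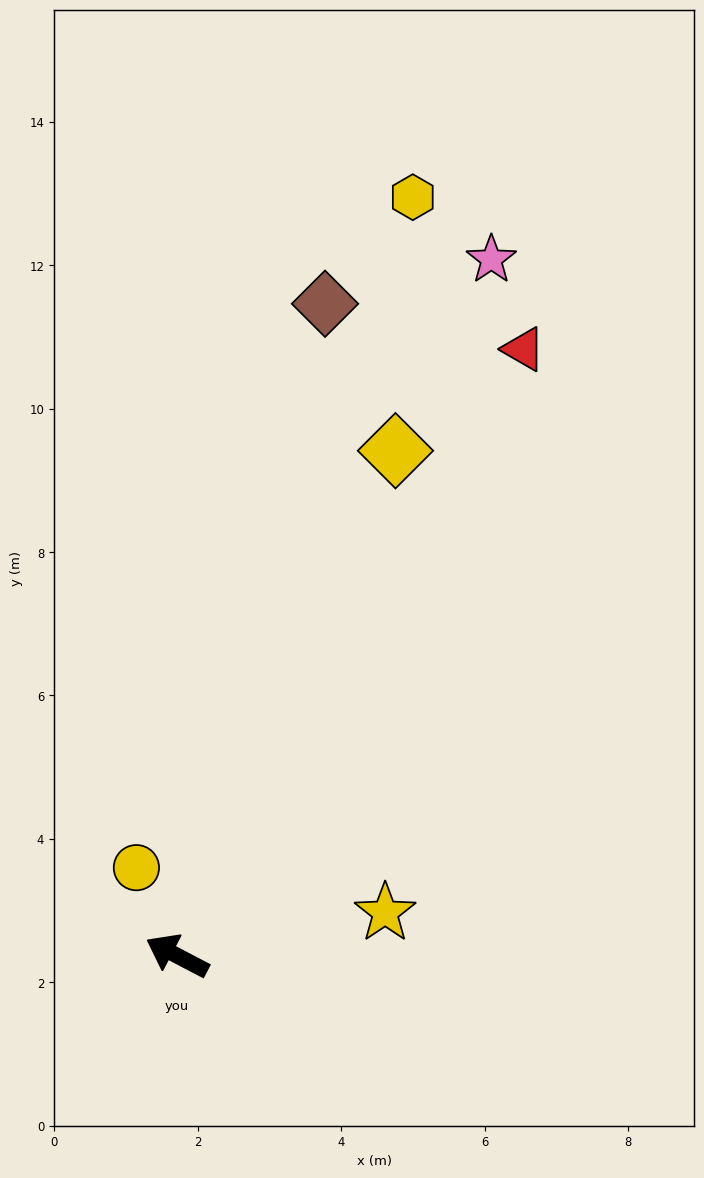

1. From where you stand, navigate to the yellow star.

turn right 141°, forward 3.0 m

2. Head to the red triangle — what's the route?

turn right 92°, forward 9.7 m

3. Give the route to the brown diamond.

turn right 75°, forward 9.3 m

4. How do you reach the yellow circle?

turn right 38°, forward 1.4 m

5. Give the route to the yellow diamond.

turn right 86°, forward 7.7 m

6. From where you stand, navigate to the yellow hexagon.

turn right 80°, forward 11.1 m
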